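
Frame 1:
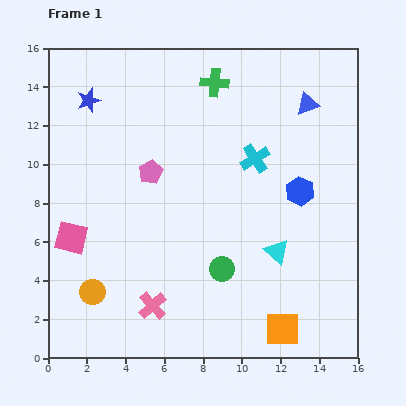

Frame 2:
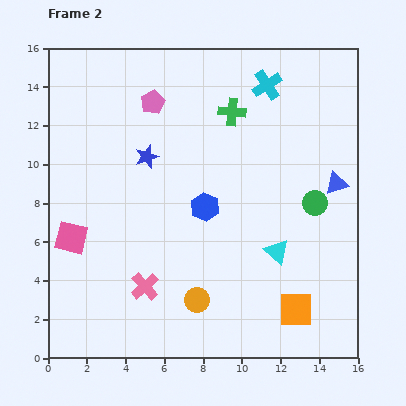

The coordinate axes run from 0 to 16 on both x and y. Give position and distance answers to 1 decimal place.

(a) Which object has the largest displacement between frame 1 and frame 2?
the green circle

(moved 5.9; next 5.4)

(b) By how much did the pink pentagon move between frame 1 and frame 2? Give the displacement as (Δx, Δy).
(0.1, 3.6)

The pink pentagon was at (5.3, 9.6) in frame 1 and (5.4, 13.2) in frame 2.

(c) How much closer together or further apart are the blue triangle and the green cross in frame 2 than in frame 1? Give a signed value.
+1.6

Distance in frame 1: 4.9. Distance in frame 2: 6.5.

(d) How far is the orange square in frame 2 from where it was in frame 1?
1.2

The orange square moved from (12.1, 1.5) to (12.8, 2.5), a distance of √(0.7² + 1.0²) ≈ 1.2.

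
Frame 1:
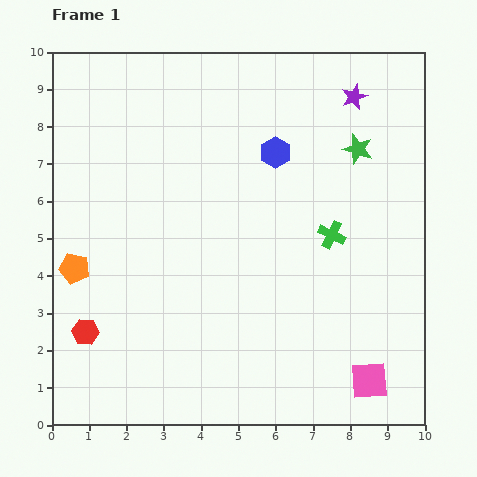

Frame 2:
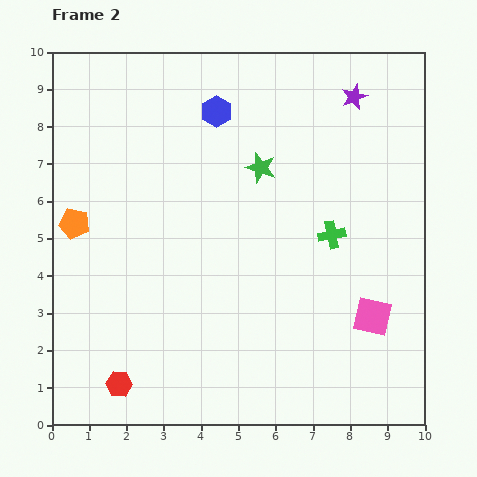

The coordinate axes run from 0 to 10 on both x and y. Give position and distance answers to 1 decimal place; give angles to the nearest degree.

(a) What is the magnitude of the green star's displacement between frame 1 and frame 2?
2.6

The green star moved from (8.2, 7.4) to (5.6, 6.9), a distance of √(2.6² + 0.5²) ≈ 2.6.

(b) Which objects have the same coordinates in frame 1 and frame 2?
the green cross, the purple star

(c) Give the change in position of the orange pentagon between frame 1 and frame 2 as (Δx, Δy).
(0.0, 1.2)

The orange pentagon was at (0.6, 4.2) in frame 1 and (0.6, 5.4) in frame 2.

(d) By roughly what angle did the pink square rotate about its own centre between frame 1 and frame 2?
17° clockwise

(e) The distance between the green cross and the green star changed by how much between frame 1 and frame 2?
+0.2

Distance in frame 1: 2.4. Distance in frame 2: 2.6.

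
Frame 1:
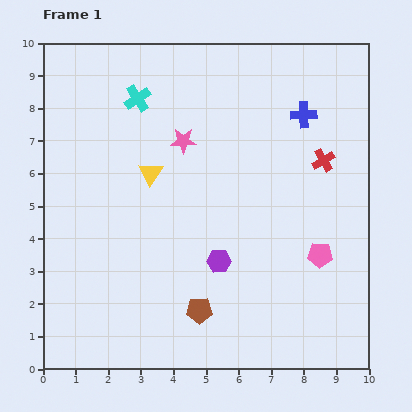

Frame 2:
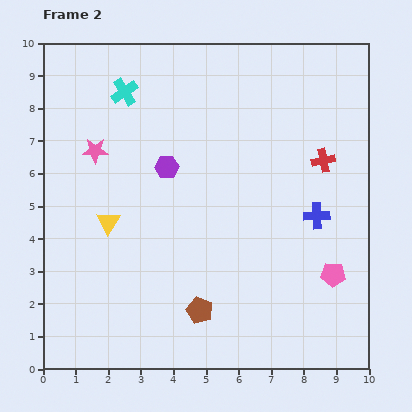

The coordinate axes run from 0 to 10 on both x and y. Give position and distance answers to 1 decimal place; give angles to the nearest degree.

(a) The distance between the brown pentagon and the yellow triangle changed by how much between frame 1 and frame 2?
-0.6

Distance in frame 1: 4.5. Distance in frame 2: 3.9.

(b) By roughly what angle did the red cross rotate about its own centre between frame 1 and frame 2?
20° clockwise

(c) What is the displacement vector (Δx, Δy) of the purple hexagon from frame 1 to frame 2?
(-1.6, 2.9)

The purple hexagon was at (5.4, 3.3) in frame 1 and (3.8, 6.2) in frame 2.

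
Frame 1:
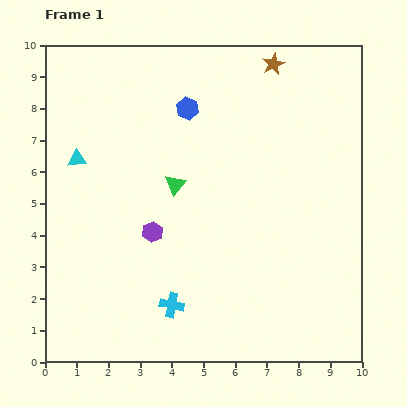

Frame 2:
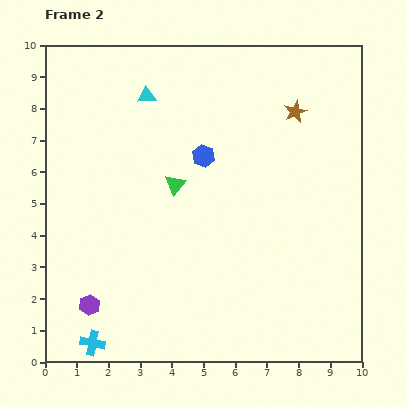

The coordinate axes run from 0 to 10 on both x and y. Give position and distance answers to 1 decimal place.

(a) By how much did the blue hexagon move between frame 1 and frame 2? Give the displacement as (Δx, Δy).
(0.5, -1.5)

The blue hexagon was at (4.5, 8.0) in frame 1 and (5.0, 6.5) in frame 2.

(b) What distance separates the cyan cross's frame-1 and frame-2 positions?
2.8

The cyan cross moved from (4.0, 1.8) to (1.5, 0.6), a distance of √(2.5² + 1.2²) ≈ 2.8.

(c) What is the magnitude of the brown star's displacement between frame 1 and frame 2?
1.7

The brown star moved from (7.2, 9.4) to (7.9, 7.9), a distance of √(0.7² + 1.5²) ≈ 1.7.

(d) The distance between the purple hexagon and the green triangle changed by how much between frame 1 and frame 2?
+3.0

Distance in frame 1: 1.7. Distance in frame 2: 4.7.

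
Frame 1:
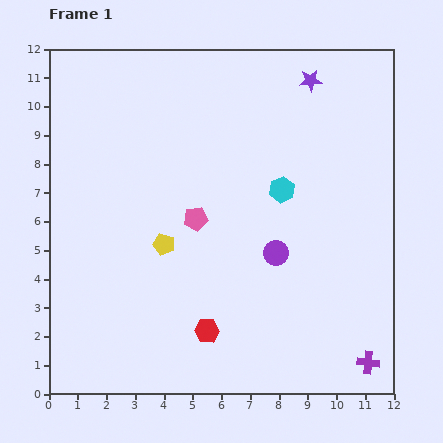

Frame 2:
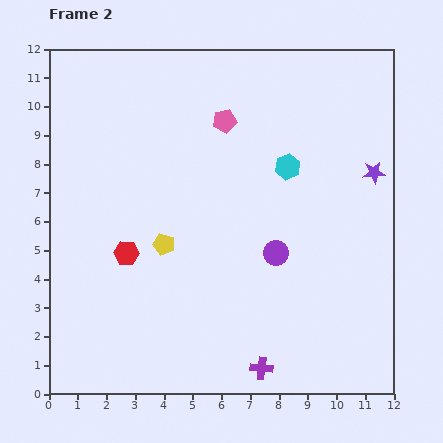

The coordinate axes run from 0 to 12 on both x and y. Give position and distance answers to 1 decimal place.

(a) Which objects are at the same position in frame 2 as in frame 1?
the yellow pentagon, the purple circle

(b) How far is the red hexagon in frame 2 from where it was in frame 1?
3.9

The red hexagon moved from (5.5, 2.2) to (2.7, 4.9), a distance of √(2.8² + 2.7²) ≈ 3.9.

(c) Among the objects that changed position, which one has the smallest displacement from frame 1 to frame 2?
the cyan hexagon

(moved 0.8)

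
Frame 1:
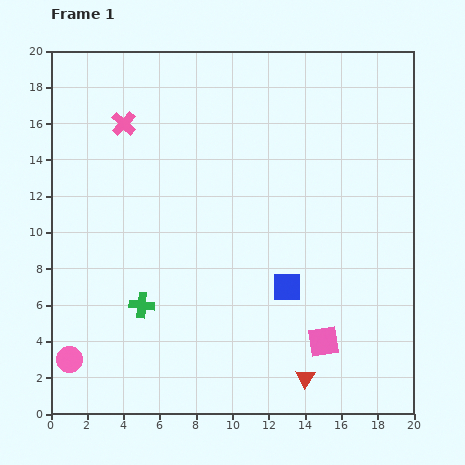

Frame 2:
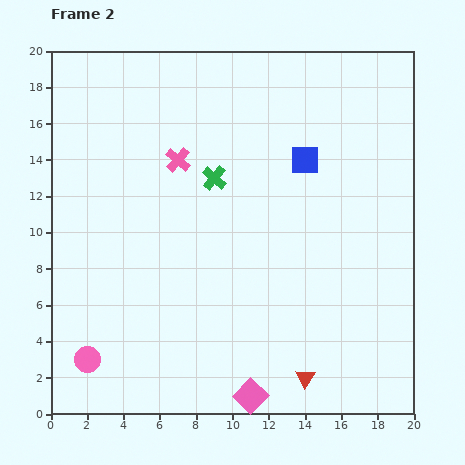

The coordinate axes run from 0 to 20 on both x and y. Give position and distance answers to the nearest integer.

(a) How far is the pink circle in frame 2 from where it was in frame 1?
1

The pink circle moved from (1, 3) to (2, 3), a distance of √(1² + 0²) ≈ 1.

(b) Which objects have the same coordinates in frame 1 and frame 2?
the red triangle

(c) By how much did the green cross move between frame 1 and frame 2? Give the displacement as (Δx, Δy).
(4, 7)

The green cross was at (5, 6) in frame 1 and (9, 13) in frame 2.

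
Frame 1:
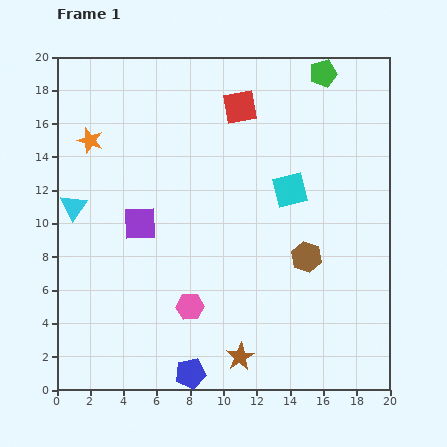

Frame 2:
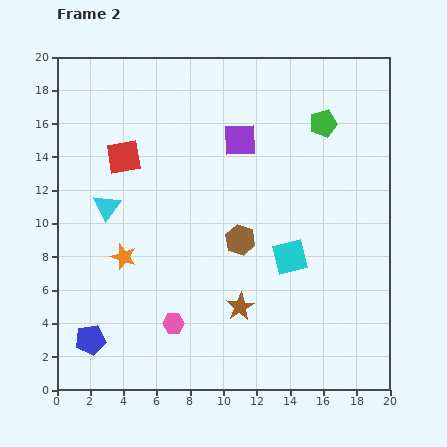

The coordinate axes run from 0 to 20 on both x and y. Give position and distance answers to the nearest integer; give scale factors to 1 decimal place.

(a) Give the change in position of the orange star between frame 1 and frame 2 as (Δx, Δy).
(2, -7)

The orange star was at (2, 15) in frame 1 and (4, 8) in frame 2.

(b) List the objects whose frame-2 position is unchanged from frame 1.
none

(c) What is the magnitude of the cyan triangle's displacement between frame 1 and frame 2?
2

The cyan triangle moved from (1, 11) to (3, 11), a distance of √(2² + 0²) ≈ 2.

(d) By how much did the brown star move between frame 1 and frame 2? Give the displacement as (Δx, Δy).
(0, 3)

The brown star was at (11, 2) in frame 1 and (11, 5) in frame 2.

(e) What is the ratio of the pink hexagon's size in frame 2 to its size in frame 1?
0.8×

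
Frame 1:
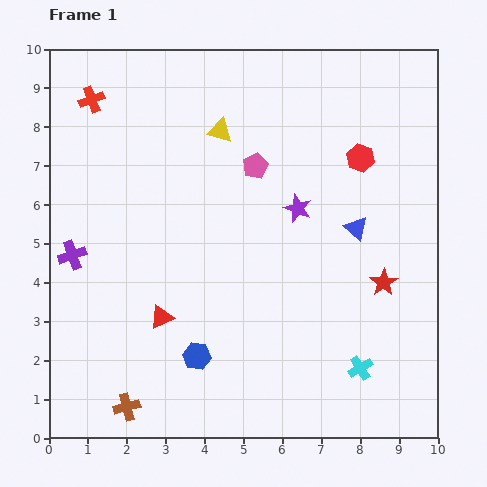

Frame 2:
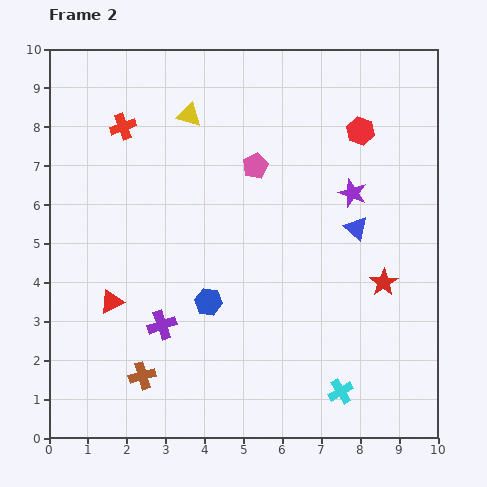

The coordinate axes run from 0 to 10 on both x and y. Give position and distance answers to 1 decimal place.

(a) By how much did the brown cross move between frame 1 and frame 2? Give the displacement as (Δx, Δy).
(0.4, 0.8)

The brown cross was at (2.0, 0.8) in frame 1 and (2.4, 1.6) in frame 2.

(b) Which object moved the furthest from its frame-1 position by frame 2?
the purple cross

(moved 2.9; next 1.5)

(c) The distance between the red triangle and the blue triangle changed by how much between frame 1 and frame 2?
+1.1

Distance in frame 1: 5.5. Distance in frame 2: 6.6.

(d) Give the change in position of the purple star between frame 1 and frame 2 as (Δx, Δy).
(1.4, 0.4)

The purple star was at (6.4, 5.9) in frame 1 and (7.8, 6.3) in frame 2.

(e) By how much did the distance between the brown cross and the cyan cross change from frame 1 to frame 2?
-1.0

Distance in frame 1: 6.1. Distance in frame 2: 5.1.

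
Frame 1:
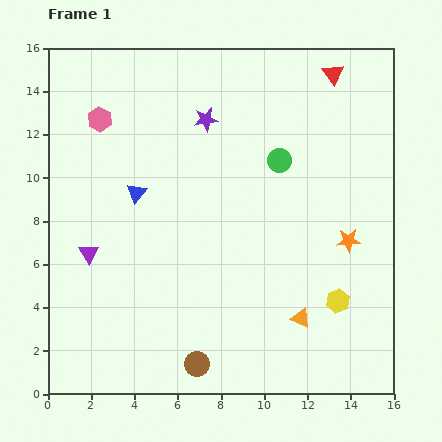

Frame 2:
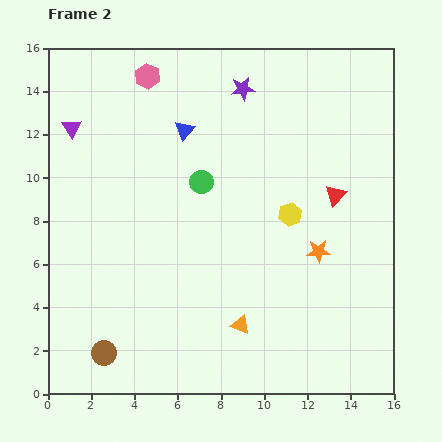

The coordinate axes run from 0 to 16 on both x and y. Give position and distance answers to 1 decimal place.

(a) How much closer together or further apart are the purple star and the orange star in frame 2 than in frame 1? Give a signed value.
-0.4

Distance in frame 1: 8.7. Distance in frame 2: 8.3.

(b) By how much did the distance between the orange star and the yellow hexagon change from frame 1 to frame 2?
-0.7

Distance in frame 1: 2.8. Distance in frame 2: 2.1.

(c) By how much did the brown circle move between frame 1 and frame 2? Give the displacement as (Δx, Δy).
(-4.3, 0.5)

The brown circle was at (6.9, 1.4) in frame 1 and (2.6, 1.9) in frame 2.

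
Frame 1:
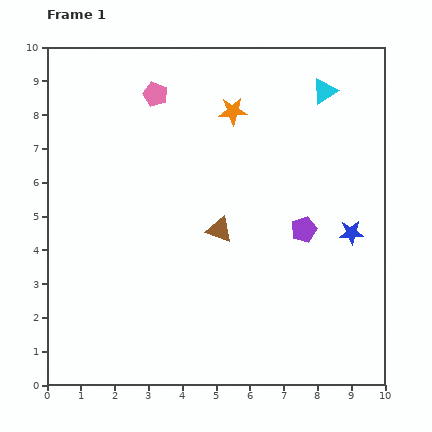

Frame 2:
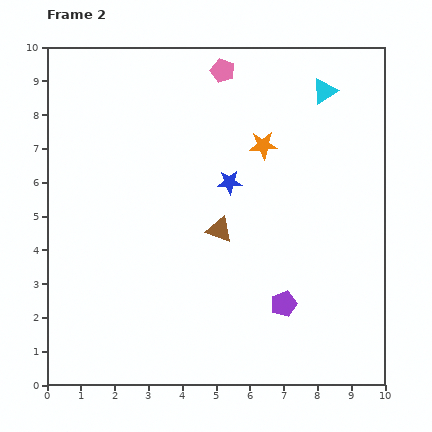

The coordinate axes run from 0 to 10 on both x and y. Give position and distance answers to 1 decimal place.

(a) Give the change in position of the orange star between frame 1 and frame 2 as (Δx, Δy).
(0.9, -1.0)

The orange star was at (5.5, 8.1) in frame 1 and (6.4, 7.1) in frame 2.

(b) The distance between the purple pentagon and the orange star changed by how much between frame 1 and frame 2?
+0.6

Distance in frame 1: 4.1. Distance in frame 2: 4.7.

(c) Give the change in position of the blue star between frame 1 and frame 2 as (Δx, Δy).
(-3.6, 1.5)

The blue star was at (9.0, 4.5) in frame 1 and (5.4, 6.0) in frame 2.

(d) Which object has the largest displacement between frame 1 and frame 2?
the blue star

(moved 3.9; next 2.3)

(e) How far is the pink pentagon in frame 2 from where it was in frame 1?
2.1

The pink pentagon moved from (3.2, 8.6) to (5.2, 9.3), a distance of √(2.0² + 0.7²) ≈ 2.1.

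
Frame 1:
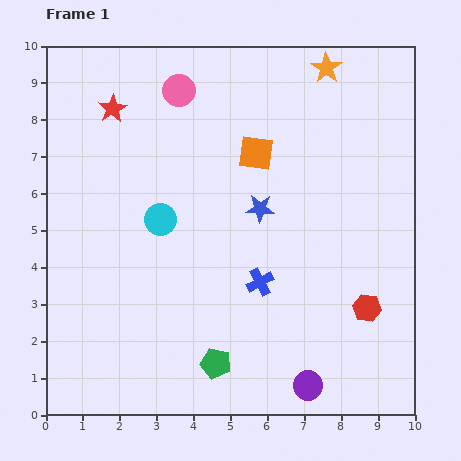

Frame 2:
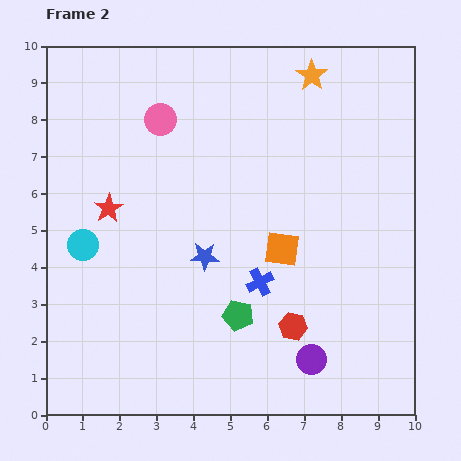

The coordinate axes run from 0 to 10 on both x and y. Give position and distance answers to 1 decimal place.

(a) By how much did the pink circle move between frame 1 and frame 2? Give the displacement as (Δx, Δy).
(-0.5, -0.8)

The pink circle was at (3.6, 8.8) in frame 1 and (3.1, 8.0) in frame 2.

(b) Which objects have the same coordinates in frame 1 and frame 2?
the blue cross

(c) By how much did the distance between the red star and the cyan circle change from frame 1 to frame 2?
-2.1

Distance in frame 1: 3.3. Distance in frame 2: 1.2.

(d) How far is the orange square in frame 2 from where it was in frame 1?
2.7

The orange square moved from (5.7, 7.1) to (6.4, 4.5), a distance of √(0.7² + 2.6²) ≈ 2.7.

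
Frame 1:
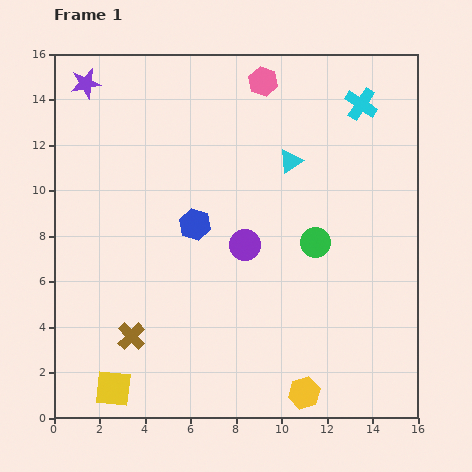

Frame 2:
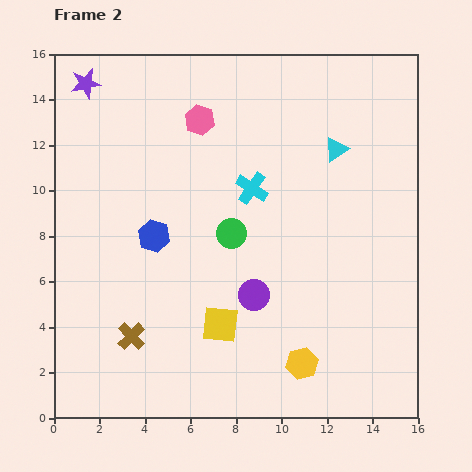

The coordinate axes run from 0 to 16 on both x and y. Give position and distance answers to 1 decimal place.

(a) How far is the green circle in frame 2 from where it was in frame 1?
3.7

The green circle moved from (11.5, 7.7) to (7.8, 8.1), a distance of √(3.7² + 0.4²) ≈ 3.7.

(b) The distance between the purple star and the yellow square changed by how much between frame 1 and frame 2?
-1.4

Distance in frame 1: 13.5. Distance in frame 2: 12.1.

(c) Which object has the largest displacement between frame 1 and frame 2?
the cyan cross

(moved 6.1; next 5.5)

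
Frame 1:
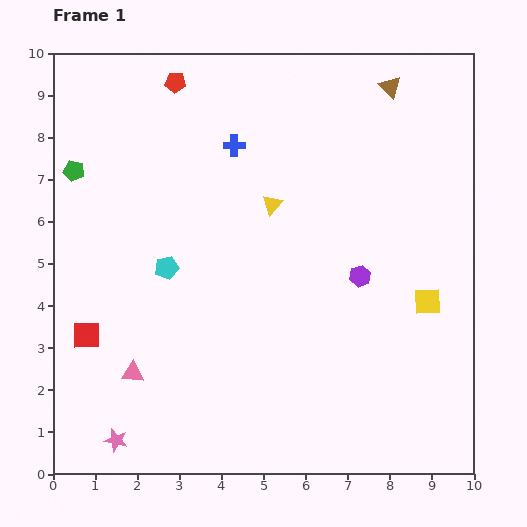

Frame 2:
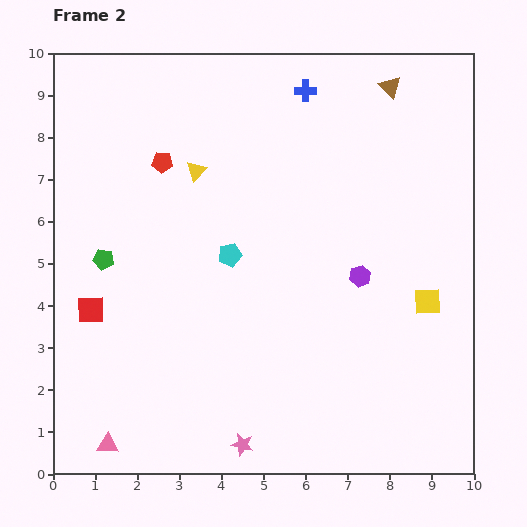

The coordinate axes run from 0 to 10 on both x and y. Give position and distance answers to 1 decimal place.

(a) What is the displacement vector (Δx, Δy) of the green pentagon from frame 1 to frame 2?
(0.7, -2.1)

The green pentagon was at (0.5, 7.2) in frame 1 and (1.2, 5.1) in frame 2.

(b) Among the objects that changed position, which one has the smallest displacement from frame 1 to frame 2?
the red square

(moved 0.6)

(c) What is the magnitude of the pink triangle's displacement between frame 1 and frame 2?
1.8

The pink triangle moved from (1.9, 2.4) to (1.3, 0.7), a distance of √(0.6² + 1.7²) ≈ 1.8.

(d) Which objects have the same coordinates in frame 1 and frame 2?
the brown triangle, the purple hexagon, the yellow square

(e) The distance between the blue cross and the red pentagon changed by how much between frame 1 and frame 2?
+1.7

Distance in frame 1: 2.1. Distance in frame 2: 3.8.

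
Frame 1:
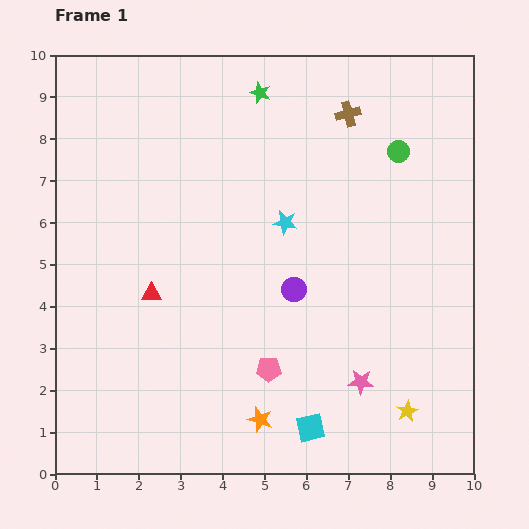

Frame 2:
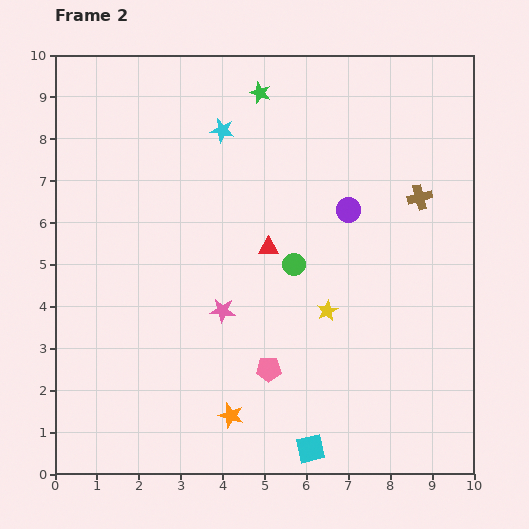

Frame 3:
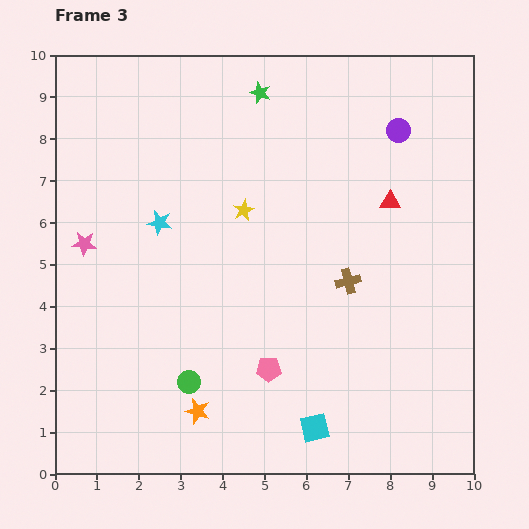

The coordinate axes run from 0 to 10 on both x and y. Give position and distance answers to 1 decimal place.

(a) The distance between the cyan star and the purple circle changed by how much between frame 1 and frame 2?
+2.0

Distance in frame 1: 1.6. Distance in frame 2: 3.6.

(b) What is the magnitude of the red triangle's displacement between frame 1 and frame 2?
3.0

The red triangle moved from (2.3, 4.3) to (5.1, 5.4), a distance of √(2.8² + 1.1²) ≈ 3.0.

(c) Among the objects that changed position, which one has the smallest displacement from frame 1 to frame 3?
the cyan square

(moved 0.1)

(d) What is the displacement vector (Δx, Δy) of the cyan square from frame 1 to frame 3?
(0.1, 0.0)

The cyan square was at (6.1, 1.1) in frame 1 and (6.2, 1.1) in frame 3.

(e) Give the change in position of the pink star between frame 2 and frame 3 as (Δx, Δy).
(-3.3, 1.6)

The pink star was at (4.0, 3.9) in frame 2 and (0.7, 5.5) in frame 3.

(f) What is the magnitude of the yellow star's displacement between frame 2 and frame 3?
3.1

The yellow star moved from (6.5, 3.9) to (4.5, 6.3), a distance of √(2.0² + 2.4²) ≈ 3.1.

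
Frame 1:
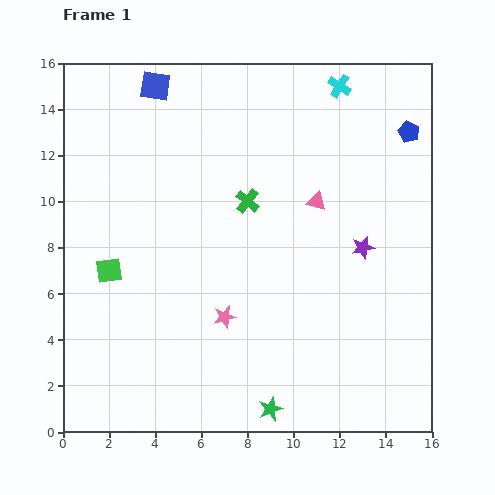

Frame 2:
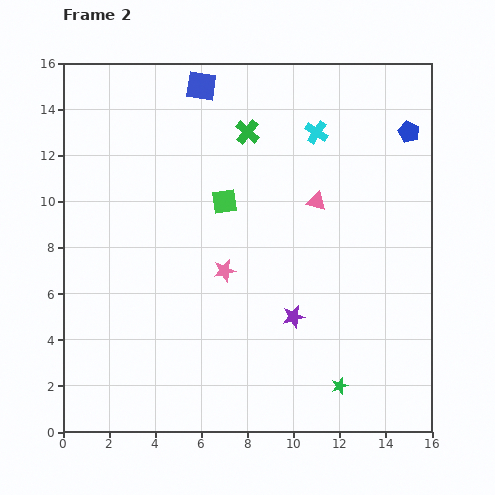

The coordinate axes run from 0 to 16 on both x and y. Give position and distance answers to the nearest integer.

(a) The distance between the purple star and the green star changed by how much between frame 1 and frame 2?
-4

Distance in frame 1: 8. Distance in frame 2: 4.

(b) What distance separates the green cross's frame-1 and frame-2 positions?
3

The green cross moved from (8, 10) to (8, 13), a distance of √(0² + 3²) ≈ 3.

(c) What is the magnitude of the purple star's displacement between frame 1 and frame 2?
4

The purple star moved from (13, 8) to (10, 5), a distance of √(3² + 3²) ≈ 4.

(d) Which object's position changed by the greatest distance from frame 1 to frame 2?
the green square

(moved 6; next 4)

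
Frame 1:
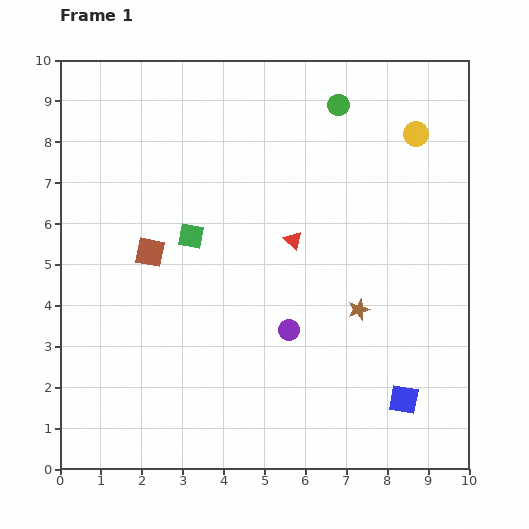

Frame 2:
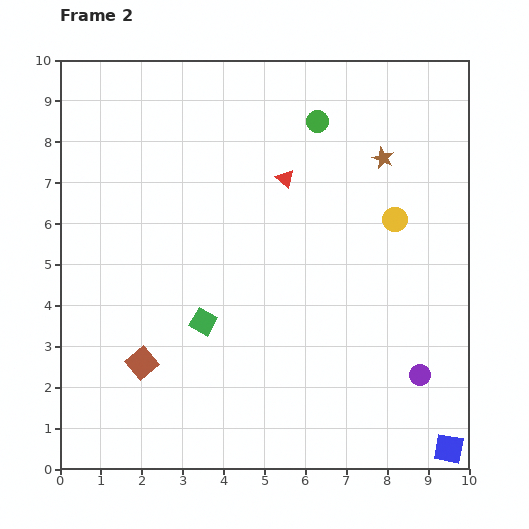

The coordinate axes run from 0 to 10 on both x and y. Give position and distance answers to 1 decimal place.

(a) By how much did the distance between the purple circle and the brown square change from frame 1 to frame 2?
+2.9

Distance in frame 1: 3.9. Distance in frame 2: 6.8.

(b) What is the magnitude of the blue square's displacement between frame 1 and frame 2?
1.6

The blue square moved from (8.4, 1.7) to (9.5, 0.5), a distance of √(1.1² + 1.2²) ≈ 1.6.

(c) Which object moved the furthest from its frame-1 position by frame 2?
the brown star

(moved 3.7; next 3.4)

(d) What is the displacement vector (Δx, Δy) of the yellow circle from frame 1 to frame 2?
(-0.5, -2.1)

The yellow circle was at (8.7, 8.2) in frame 1 and (8.2, 6.1) in frame 2.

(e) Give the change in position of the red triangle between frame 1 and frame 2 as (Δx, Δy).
(-0.2, 1.5)

The red triangle was at (5.7, 5.6) in frame 1 and (5.5, 7.1) in frame 2.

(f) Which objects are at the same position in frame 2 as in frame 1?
none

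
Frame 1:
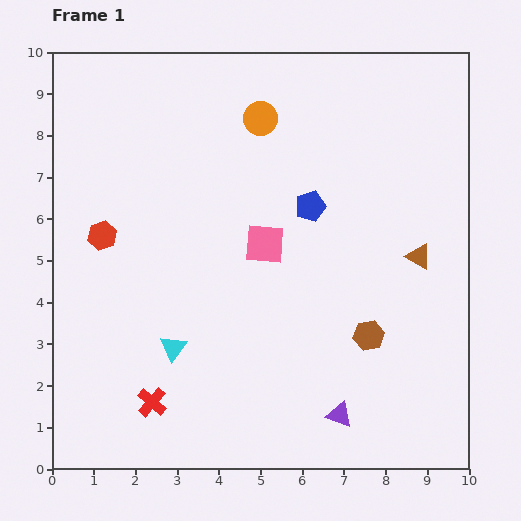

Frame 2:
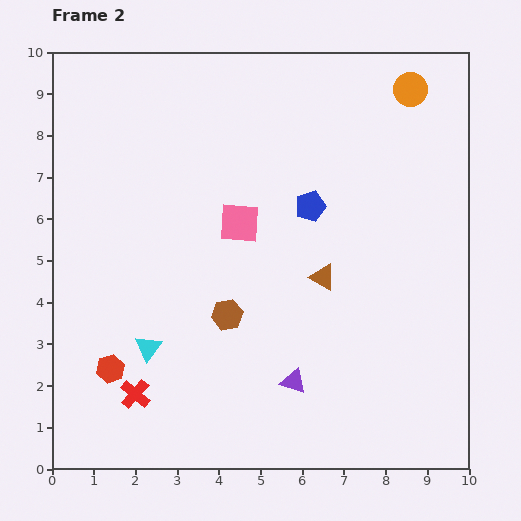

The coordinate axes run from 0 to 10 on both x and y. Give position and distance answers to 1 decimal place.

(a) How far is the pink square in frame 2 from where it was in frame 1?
0.8

The pink square moved from (5.1, 5.4) to (4.5, 5.9), a distance of √(0.6² + 0.5²) ≈ 0.8.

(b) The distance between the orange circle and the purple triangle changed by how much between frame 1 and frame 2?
+0.2

Distance in frame 1: 7.3. Distance in frame 2: 7.5.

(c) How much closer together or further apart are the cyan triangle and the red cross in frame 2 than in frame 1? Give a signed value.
-0.3

Distance in frame 1: 1.4. Distance in frame 2: 1.1.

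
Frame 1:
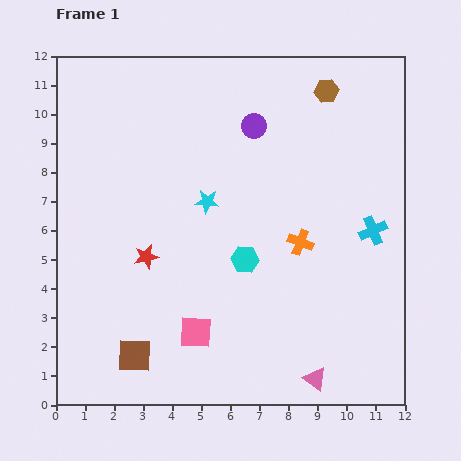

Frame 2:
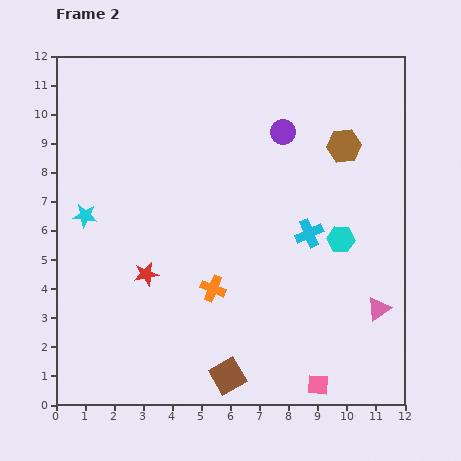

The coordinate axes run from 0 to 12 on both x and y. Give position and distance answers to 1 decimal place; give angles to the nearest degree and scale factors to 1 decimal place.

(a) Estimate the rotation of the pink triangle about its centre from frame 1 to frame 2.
49° clockwise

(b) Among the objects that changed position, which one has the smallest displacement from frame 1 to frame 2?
the red star

(moved 0.6)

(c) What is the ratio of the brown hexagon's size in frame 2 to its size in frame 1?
1.4×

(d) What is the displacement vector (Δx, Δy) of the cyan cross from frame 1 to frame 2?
(-2.2, -0.1)

The cyan cross was at (10.9, 6.0) in frame 1 and (8.7, 5.9) in frame 2.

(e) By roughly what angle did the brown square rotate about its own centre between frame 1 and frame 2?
32° counter-clockwise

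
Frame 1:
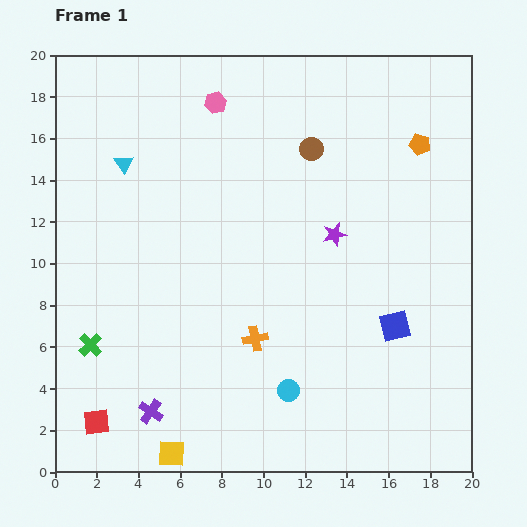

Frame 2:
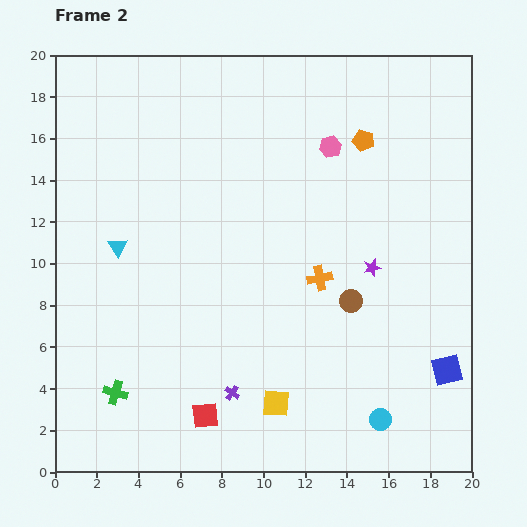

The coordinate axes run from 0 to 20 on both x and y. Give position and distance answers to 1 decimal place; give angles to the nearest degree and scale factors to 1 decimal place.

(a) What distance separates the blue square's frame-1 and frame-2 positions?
3.3

The blue square moved from (16.3, 7.0) to (18.8, 4.9), a distance of √(2.5² + 2.1²) ≈ 3.3.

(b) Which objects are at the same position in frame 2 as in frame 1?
none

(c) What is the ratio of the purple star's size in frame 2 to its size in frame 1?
0.7×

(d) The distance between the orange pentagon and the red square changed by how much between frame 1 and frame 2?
-5.2

Distance in frame 1: 20.4. Distance in frame 2: 15.2.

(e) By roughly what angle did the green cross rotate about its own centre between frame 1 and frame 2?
29° counter-clockwise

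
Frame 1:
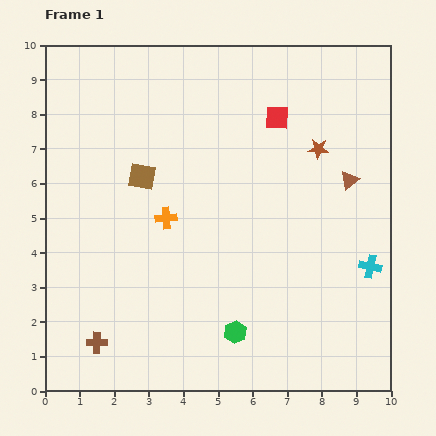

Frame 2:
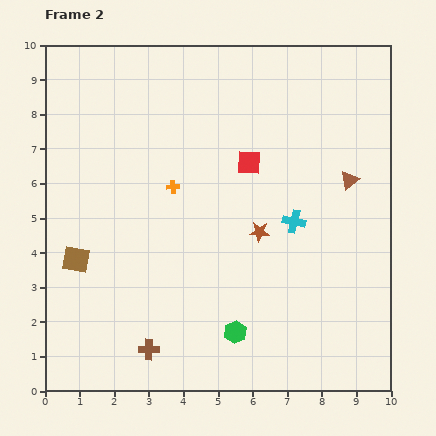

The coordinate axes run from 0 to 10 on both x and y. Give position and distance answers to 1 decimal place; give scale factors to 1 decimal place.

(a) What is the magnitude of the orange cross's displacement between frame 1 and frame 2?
0.9

The orange cross moved from (3.5, 5.0) to (3.7, 5.9), a distance of √(0.2² + 0.9²) ≈ 0.9.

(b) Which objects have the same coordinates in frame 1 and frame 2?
the green hexagon, the brown triangle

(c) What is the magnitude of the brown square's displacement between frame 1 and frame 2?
3.1

The brown square moved from (2.8, 6.2) to (0.9, 3.8), a distance of √(1.9² + 2.4²) ≈ 3.1.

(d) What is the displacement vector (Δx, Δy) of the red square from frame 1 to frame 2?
(-0.8, -1.3)

The red square was at (6.7, 7.9) in frame 1 and (5.9, 6.6) in frame 2.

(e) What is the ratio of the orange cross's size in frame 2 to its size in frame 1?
0.6×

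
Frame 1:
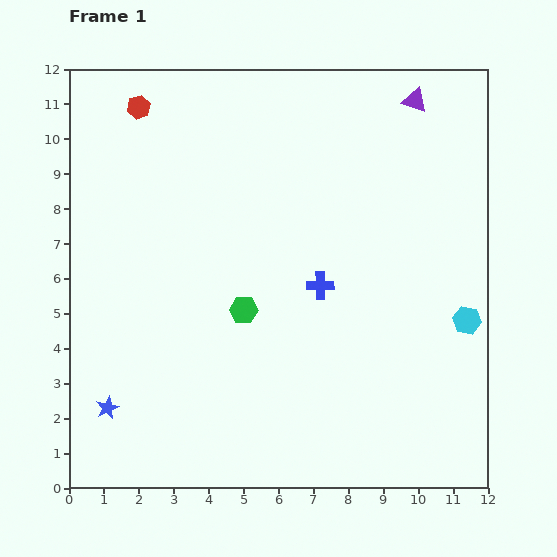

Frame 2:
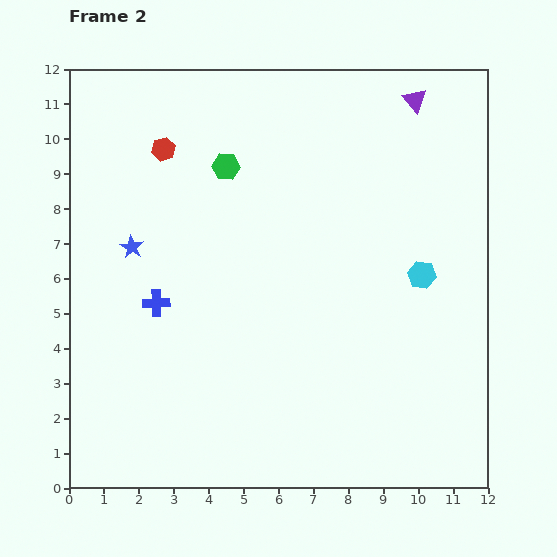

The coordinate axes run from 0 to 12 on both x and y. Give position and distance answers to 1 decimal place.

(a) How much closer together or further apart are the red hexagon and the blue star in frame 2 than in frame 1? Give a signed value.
-5.7

Distance in frame 1: 8.6. Distance in frame 2: 2.9.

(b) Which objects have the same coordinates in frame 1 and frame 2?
the purple triangle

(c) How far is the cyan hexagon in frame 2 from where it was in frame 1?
1.8

The cyan hexagon moved from (11.4, 4.8) to (10.1, 6.1), a distance of √(1.3² + 1.3²) ≈ 1.8.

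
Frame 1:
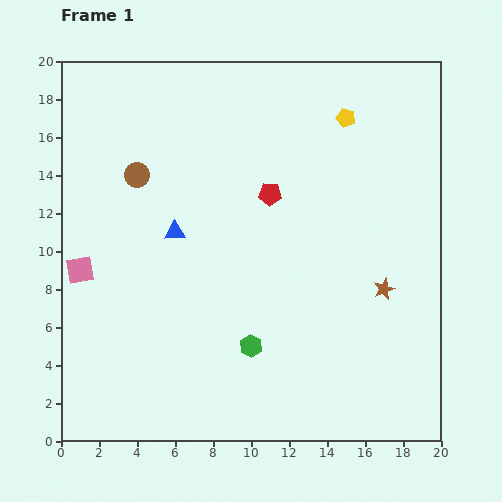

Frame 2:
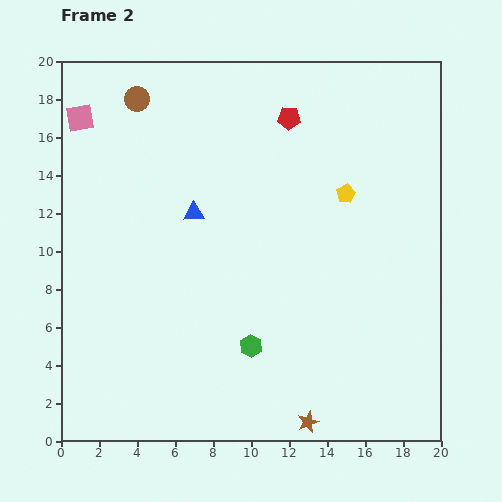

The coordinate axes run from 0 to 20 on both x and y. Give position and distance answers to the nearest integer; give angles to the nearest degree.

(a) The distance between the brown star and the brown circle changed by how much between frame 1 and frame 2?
+5

Distance in frame 1: 14. Distance in frame 2: 19.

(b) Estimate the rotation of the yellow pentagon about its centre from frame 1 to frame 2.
30° clockwise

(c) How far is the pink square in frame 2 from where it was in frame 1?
8

The pink square moved from (1, 9) to (1, 17), a distance of √(0² + 8²) ≈ 8.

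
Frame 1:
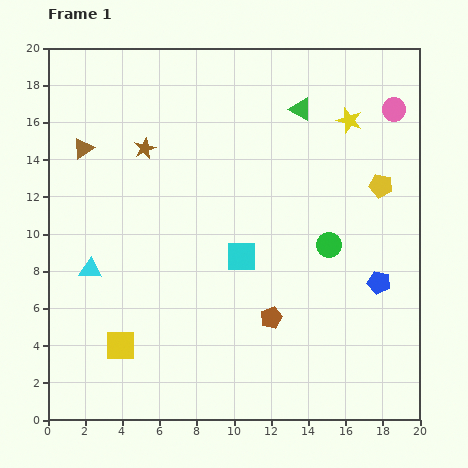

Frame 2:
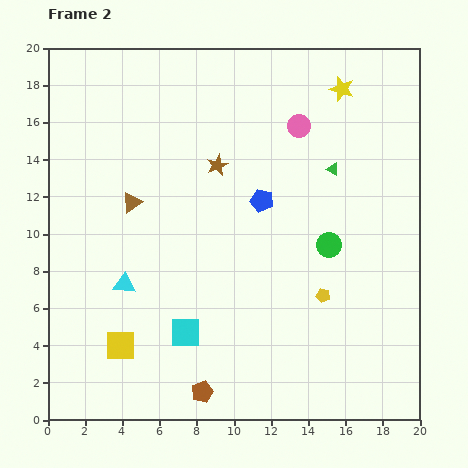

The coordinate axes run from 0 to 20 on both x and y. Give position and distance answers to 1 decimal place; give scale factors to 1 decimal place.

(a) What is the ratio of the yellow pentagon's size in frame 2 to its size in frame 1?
0.6×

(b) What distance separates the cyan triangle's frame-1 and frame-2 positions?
2.0

The cyan triangle moved from (2.3, 8.1) to (4.1, 7.3), a distance of √(1.8² + 0.8²) ≈ 2.0.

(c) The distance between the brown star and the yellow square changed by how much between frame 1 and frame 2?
+0.3

Distance in frame 1: 10.7. Distance in frame 2: 11.0.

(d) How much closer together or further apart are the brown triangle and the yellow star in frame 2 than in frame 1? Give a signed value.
-1.6

Distance in frame 1: 14.4. Distance in frame 2: 12.8.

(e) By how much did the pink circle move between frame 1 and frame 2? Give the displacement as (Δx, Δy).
(-5.1, -0.9)

The pink circle was at (18.6, 16.7) in frame 1 and (13.5, 15.8) in frame 2.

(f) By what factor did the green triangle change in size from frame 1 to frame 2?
0.6×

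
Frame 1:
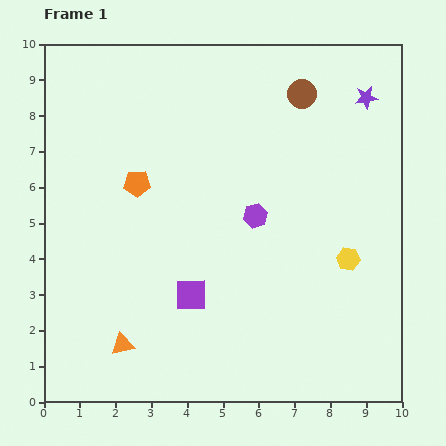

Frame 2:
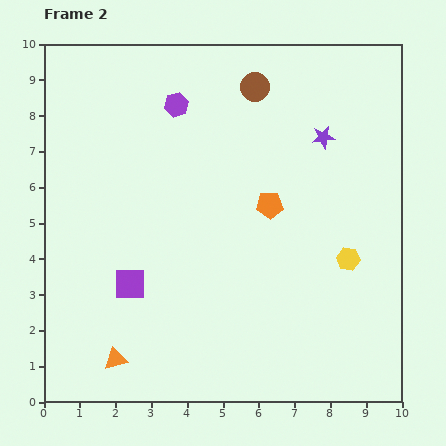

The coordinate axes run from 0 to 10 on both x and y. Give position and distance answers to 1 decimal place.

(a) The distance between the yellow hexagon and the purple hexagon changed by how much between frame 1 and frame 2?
+3.5

Distance in frame 1: 2.9. Distance in frame 2: 6.4.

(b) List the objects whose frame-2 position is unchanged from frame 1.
the yellow hexagon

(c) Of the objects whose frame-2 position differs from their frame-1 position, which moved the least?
the orange triangle

(moved 0.4)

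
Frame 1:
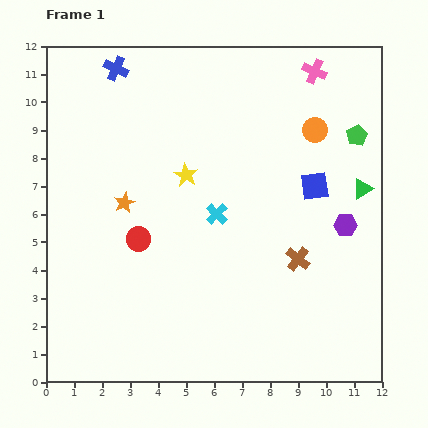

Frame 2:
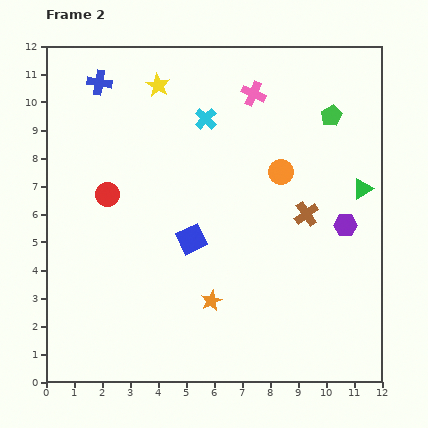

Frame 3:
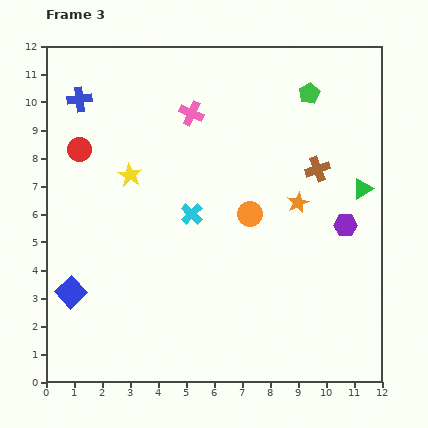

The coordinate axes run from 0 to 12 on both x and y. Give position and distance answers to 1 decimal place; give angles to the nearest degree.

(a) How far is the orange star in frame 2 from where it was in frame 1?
4.7

The orange star moved from (2.8, 6.4) to (5.9, 2.9), a distance of √(3.1² + 3.5²) ≈ 4.7.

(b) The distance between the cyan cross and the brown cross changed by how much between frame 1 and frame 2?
+1.7

Distance in frame 1: 3.3. Distance in frame 2: 5.0.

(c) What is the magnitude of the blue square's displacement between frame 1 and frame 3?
9.5

The blue square moved from (9.6, 7.0) to (0.9, 3.2), a distance of √(8.7² + 3.8²) ≈ 9.5.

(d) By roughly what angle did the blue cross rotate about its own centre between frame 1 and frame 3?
32° counter-clockwise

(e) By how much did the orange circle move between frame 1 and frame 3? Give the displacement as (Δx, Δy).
(-2.3, -3.0)

The orange circle was at (9.6, 9.0) in frame 1 and (7.3, 6.0) in frame 3.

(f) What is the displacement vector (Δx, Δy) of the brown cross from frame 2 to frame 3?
(0.4, 1.6)

The brown cross was at (9.3, 6.0) in frame 2 and (9.7, 7.6) in frame 3.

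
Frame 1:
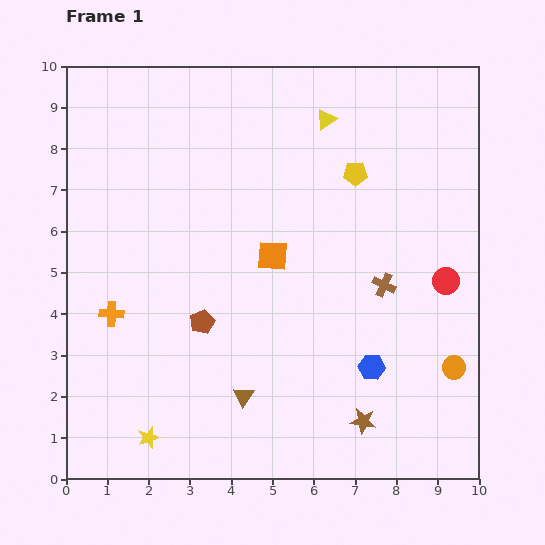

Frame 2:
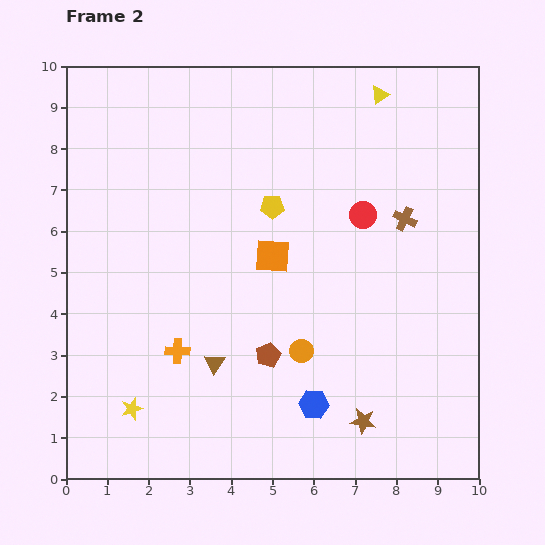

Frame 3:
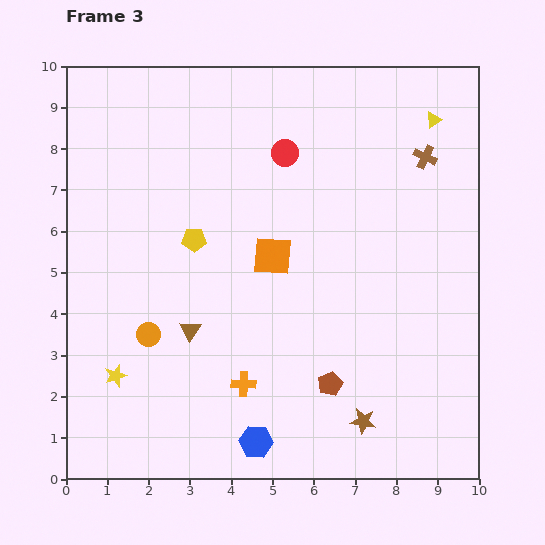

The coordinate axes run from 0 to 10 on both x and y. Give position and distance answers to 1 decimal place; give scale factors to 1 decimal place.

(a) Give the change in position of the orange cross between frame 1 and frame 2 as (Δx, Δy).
(1.6, -0.9)

The orange cross was at (1.1, 4.0) in frame 1 and (2.7, 3.1) in frame 2.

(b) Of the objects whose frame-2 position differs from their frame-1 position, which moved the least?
the yellow star

(moved 0.8)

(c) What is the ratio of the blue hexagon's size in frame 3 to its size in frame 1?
1.3×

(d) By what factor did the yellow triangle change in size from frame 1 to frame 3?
0.8×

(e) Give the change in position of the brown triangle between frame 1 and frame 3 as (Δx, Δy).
(-1.3, 1.6)

The brown triangle was at (4.3, 2.0) in frame 1 and (3.0, 3.6) in frame 3.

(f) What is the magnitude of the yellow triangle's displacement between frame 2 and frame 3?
1.4

The yellow triangle moved from (7.6, 9.3) to (8.9, 8.7), a distance of √(1.3² + 0.6²) ≈ 1.4.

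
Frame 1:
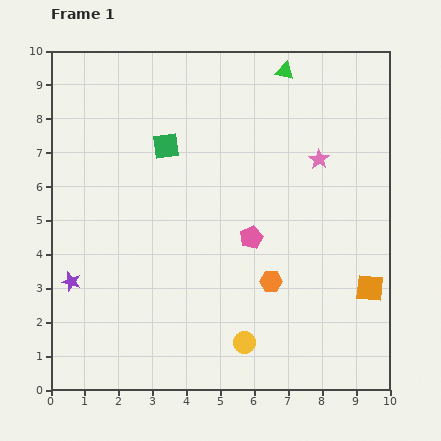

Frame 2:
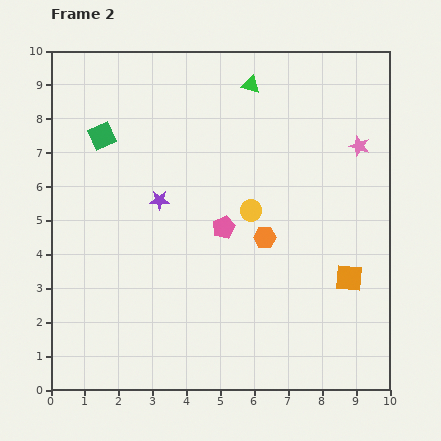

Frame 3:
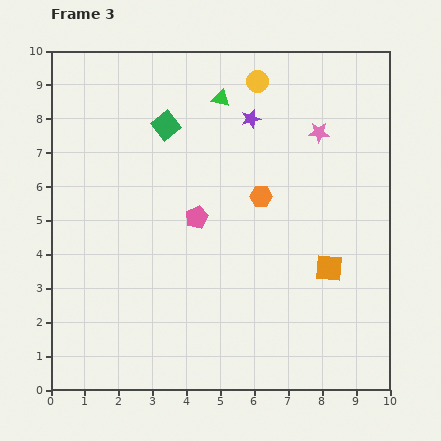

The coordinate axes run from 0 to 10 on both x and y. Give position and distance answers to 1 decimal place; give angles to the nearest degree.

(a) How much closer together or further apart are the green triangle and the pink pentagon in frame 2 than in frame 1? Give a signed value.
-0.7

Distance in frame 1: 5.0. Distance in frame 2: 4.3.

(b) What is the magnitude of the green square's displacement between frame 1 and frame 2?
1.9

The green square moved from (3.4, 7.2) to (1.5, 7.5), a distance of √(1.9² + 0.3²) ≈ 1.9.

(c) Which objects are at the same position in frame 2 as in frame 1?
none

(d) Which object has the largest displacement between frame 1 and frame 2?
the yellow circle

(moved 3.9; next 3.5)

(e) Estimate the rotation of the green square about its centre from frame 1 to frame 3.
30° counter-clockwise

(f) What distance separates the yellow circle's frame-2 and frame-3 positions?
3.8

The yellow circle moved from (5.9, 5.3) to (6.1, 9.1), a distance of √(0.2² + 3.8²) ≈ 3.8.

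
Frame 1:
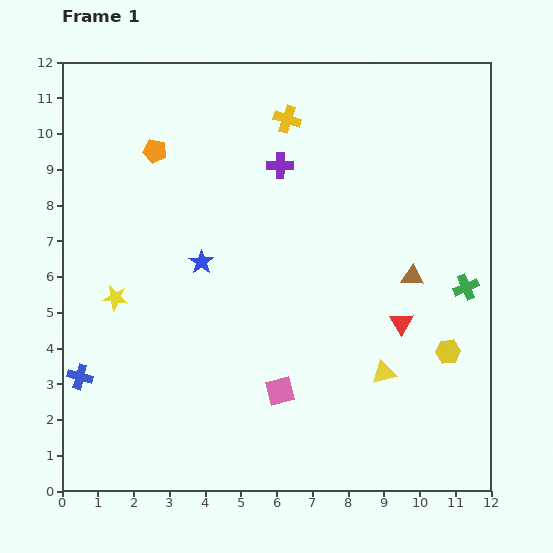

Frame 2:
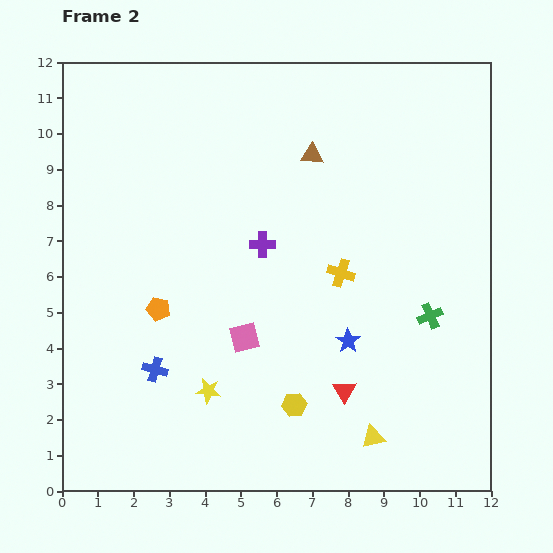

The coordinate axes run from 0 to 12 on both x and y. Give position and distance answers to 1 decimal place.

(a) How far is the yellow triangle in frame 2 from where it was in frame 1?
1.8

The yellow triangle moved from (9.0, 3.3) to (8.7, 1.5), a distance of √(0.3² + 1.8²) ≈ 1.8.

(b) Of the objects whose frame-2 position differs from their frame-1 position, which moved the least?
the green cross

(moved 1.3)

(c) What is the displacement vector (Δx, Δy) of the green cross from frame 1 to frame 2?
(-1.0, -0.8)

The green cross was at (11.3, 5.7) in frame 1 and (10.3, 4.9) in frame 2.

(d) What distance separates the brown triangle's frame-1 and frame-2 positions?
4.4

The brown triangle moved from (9.8, 6.0) to (7.0, 9.4), a distance of √(2.8² + 3.4²) ≈ 4.4.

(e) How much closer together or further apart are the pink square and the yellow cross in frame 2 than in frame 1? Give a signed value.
-4.4

Distance in frame 1: 7.6. Distance in frame 2: 3.2.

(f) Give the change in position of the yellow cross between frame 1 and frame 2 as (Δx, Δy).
(1.5, -4.3)

The yellow cross was at (6.3, 10.4) in frame 1 and (7.8, 6.1) in frame 2.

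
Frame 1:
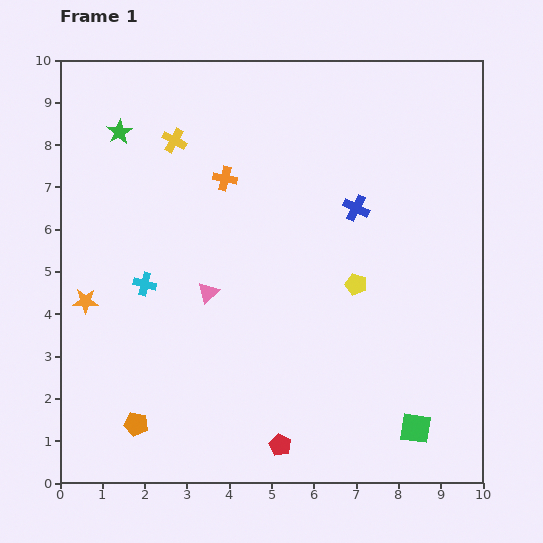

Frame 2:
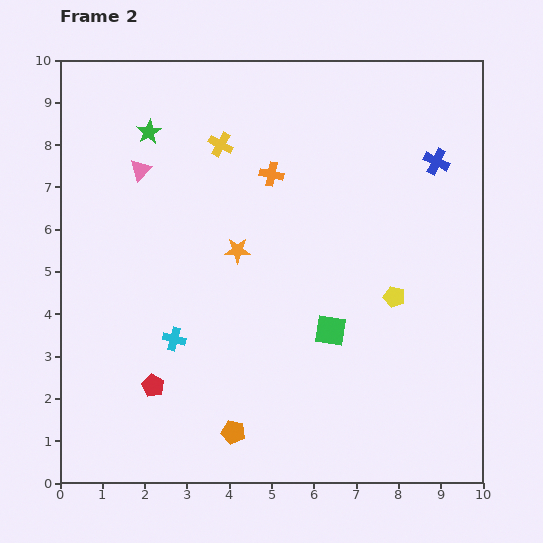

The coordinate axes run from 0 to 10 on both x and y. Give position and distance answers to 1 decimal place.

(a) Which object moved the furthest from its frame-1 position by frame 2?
the orange star

(moved 3.8; next 3.3)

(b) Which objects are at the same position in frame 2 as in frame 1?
none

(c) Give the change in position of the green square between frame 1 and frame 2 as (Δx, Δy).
(-2.0, 2.3)

The green square was at (8.4, 1.3) in frame 1 and (6.4, 3.6) in frame 2.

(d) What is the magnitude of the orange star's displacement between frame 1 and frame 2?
3.8

The orange star moved from (0.6, 4.3) to (4.2, 5.5), a distance of √(3.6² + 1.2²) ≈ 3.8.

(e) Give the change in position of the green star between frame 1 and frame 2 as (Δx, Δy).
(0.7, 0.0)

The green star was at (1.4, 8.3) in frame 1 and (2.1, 8.3) in frame 2.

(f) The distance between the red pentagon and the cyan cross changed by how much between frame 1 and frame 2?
-3.8

Distance in frame 1: 5.0. Distance in frame 2: 1.2.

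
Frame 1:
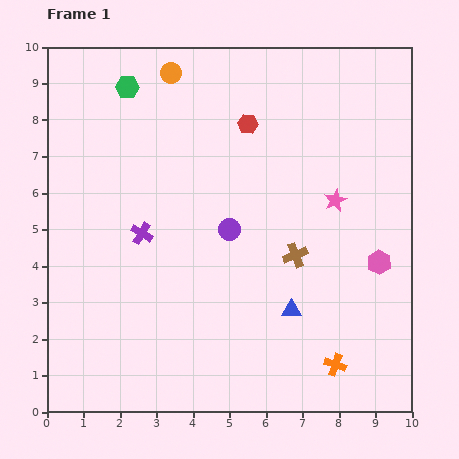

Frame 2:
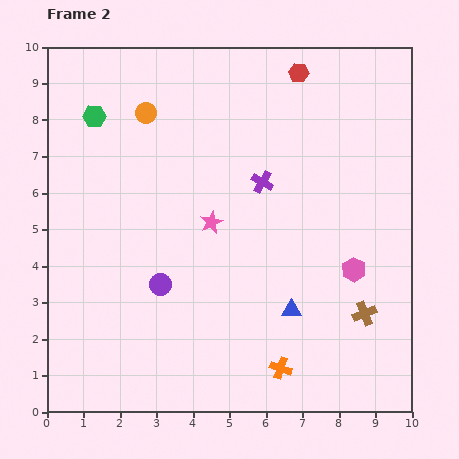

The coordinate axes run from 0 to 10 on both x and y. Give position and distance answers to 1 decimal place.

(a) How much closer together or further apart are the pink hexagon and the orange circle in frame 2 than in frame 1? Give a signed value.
-0.6

Distance in frame 1: 7.7. Distance in frame 2: 7.1.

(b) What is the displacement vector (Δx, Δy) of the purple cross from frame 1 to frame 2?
(3.3, 1.4)

The purple cross was at (2.6, 4.9) in frame 1 and (5.9, 6.3) in frame 2.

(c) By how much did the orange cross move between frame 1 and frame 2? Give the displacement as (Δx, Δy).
(-1.5, -0.1)

The orange cross was at (7.9, 1.3) in frame 1 and (6.4, 1.2) in frame 2.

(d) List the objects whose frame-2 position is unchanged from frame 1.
the blue triangle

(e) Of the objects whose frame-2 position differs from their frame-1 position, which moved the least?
the pink hexagon

(moved 0.7)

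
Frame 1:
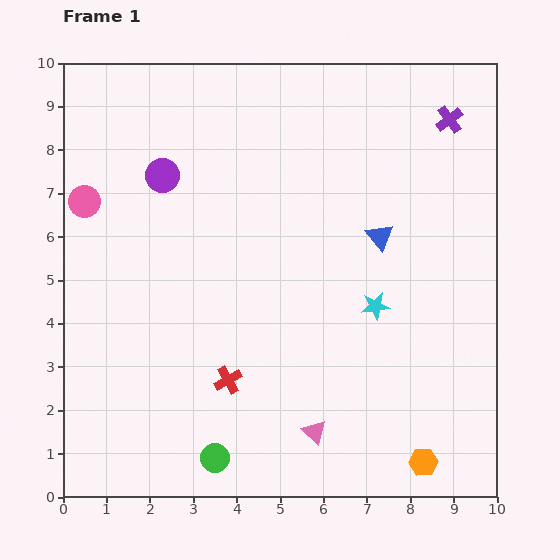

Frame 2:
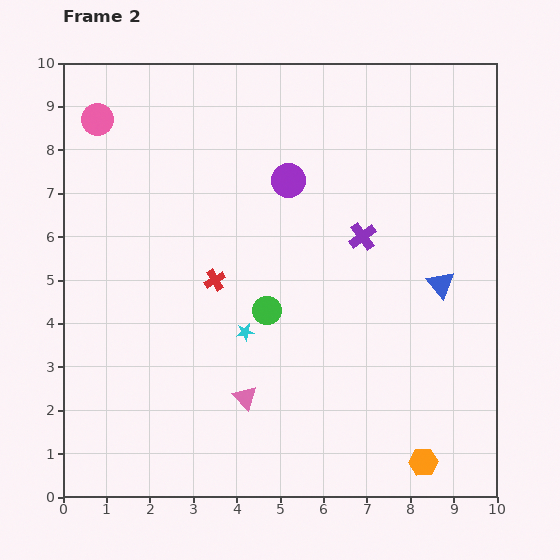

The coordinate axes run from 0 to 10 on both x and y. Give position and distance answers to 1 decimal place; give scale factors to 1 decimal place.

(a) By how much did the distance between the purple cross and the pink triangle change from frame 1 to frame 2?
-3.2

Distance in frame 1: 7.8. Distance in frame 2: 4.6.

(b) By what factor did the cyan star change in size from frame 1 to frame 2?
0.6×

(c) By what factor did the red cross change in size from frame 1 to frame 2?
0.8×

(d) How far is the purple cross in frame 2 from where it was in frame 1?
3.4

The purple cross moved from (8.9, 8.7) to (6.9, 6.0), a distance of √(2.0² + 2.7²) ≈ 3.4.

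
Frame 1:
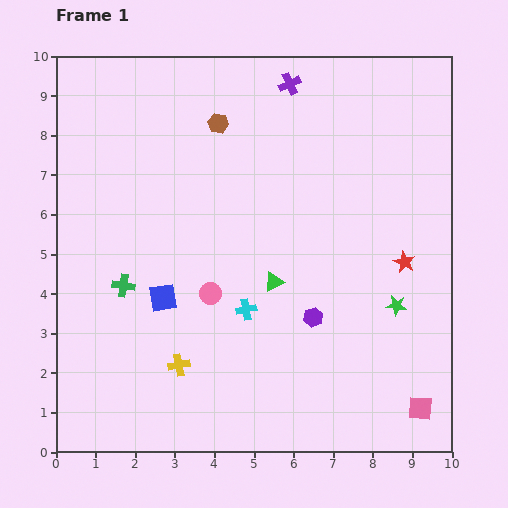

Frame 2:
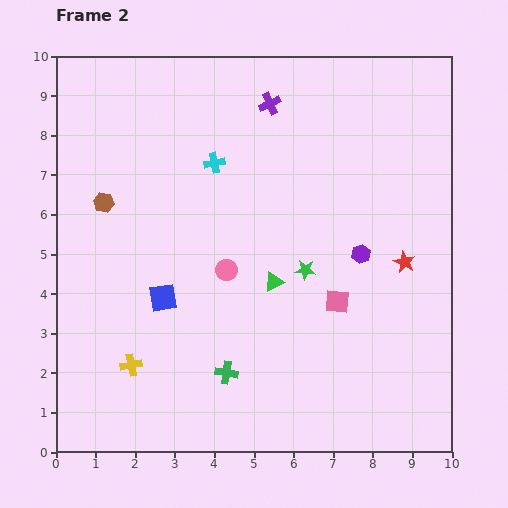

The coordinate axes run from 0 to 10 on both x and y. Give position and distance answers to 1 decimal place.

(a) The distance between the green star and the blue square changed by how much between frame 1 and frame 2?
-2.2

Distance in frame 1: 5.9. Distance in frame 2: 3.7.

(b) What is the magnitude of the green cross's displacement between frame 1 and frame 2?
3.4

The green cross moved from (1.7, 4.2) to (4.3, 2.0), a distance of √(2.6² + 2.2²) ≈ 3.4.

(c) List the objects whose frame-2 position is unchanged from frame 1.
the red star, the green triangle, the blue square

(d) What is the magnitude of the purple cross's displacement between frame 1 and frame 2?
0.7

The purple cross moved from (5.9, 9.3) to (5.4, 8.8), a distance of √(0.5² + 0.5²) ≈ 0.7.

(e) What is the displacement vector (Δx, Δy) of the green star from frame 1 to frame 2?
(-2.3, 0.9)

The green star was at (8.6, 3.7) in frame 1 and (6.3, 4.6) in frame 2.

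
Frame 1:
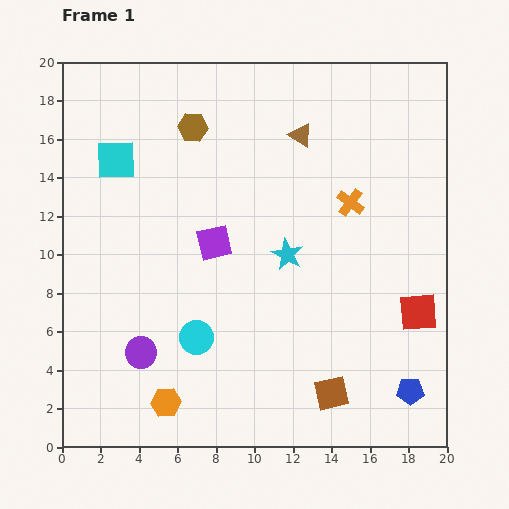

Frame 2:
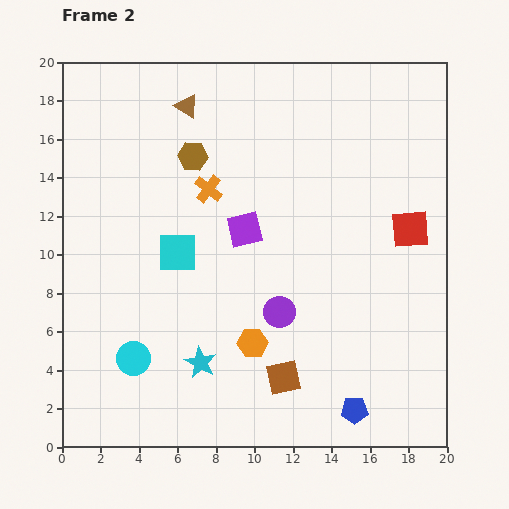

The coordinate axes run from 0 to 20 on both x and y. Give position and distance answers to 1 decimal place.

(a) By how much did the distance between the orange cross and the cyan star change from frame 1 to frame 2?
+4.7

Distance in frame 1: 4.3. Distance in frame 2: 9.0.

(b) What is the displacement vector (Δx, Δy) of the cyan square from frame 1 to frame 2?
(3.2, -4.8)

The cyan square was at (2.8, 14.9) in frame 1 and (6.0, 10.1) in frame 2.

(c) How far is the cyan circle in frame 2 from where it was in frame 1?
3.5

The cyan circle moved from (7.0, 5.7) to (3.7, 4.6), a distance of √(3.3² + 1.1²) ≈ 3.5.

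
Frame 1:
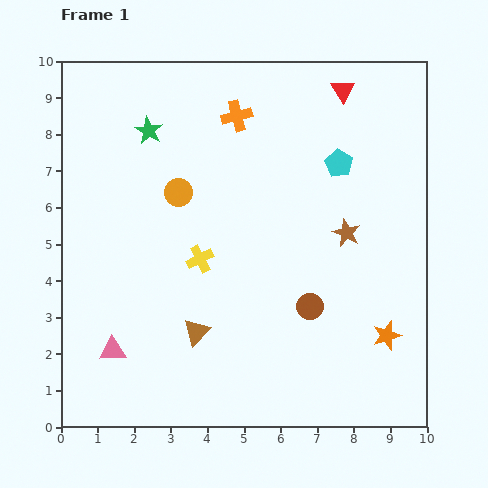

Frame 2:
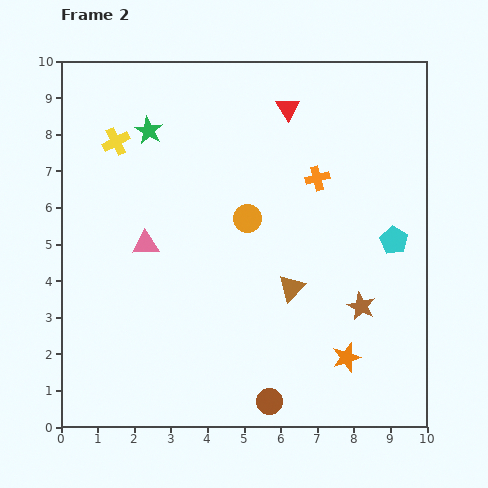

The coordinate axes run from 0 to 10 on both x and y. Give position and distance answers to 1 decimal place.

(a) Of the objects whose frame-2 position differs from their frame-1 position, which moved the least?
the orange star

(moved 1.3)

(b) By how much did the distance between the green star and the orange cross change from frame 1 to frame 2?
+2.4

Distance in frame 1: 2.4. Distance in frame 2: 4.8.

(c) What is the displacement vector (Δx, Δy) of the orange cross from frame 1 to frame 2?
(2.2, -1.7)

The orange cross was at (4.8, 8.5) in frame 1 and (7.0, 6.8) in frame 2.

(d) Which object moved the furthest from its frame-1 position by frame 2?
the yellow cross

(moved 3.9; next 3.0)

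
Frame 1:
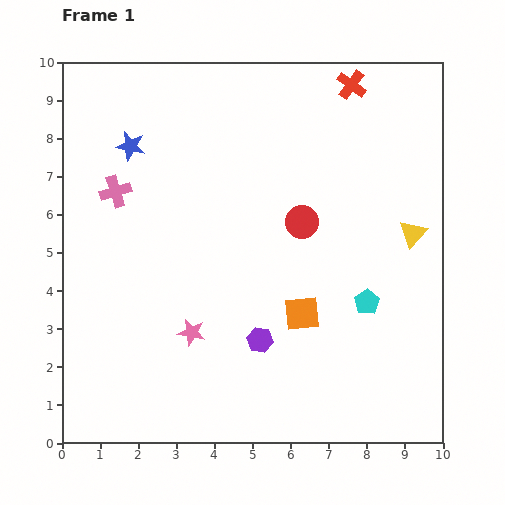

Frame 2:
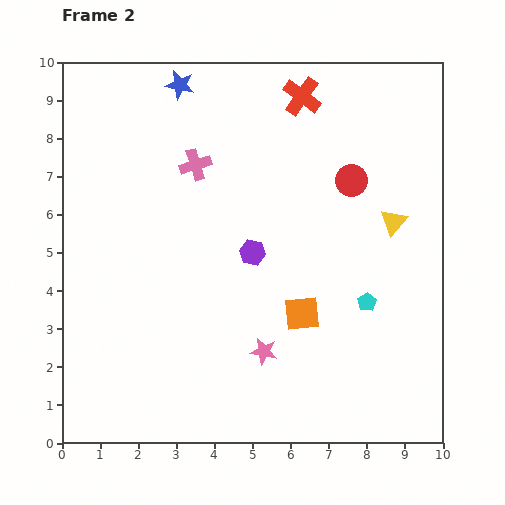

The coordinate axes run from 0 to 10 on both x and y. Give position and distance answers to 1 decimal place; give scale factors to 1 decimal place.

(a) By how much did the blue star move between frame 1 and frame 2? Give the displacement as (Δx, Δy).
(1.3, 1.6)

The blue star was at (1.8, 7.8) in frame 1 and (3.1, 9.4) in frame 2.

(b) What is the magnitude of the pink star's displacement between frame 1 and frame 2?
2.0

The pink star moved from (3.4, 2.9) to (5.3, 2.4), a distance of √(1.9² + 0.5²) ≈ 2.0.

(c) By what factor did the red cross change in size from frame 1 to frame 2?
1.3×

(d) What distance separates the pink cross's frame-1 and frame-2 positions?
2.2

The pink cross moved from (1.4, 6.6) to (3.5, 7.3), a distance of √(2.1² + 0.7²) ≈ 2.2.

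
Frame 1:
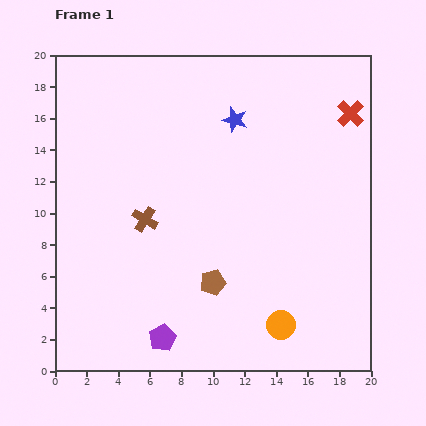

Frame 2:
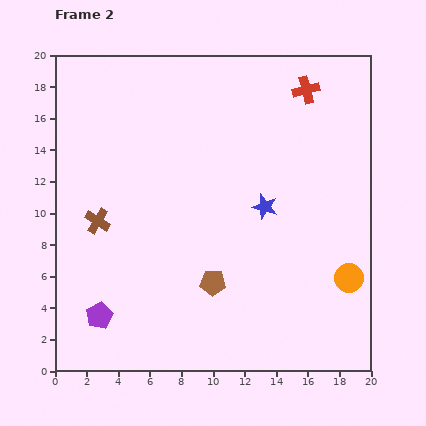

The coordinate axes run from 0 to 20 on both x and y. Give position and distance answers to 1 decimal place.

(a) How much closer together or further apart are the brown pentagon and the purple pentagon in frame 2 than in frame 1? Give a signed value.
+2.8

Distance in frame 1: 4.7. Distance in frame 2: 7.5.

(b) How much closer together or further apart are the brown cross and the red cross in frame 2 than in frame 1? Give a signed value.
+1.0

Distance in frame 1: 14.6. Distance in frame 2: 15.6.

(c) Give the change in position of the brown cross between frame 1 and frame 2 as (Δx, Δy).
(-3.0, -0.1)

The brown cross was at (5.7, 9.6) in frame 1 and (2.7, 9.5) in frame 2.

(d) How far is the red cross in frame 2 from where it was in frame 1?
3.2

The red cross moved from (18.7, 16.3) to (15.9, 17.8), a distance of √(2.8² + 1.5²) ≈ 3.2.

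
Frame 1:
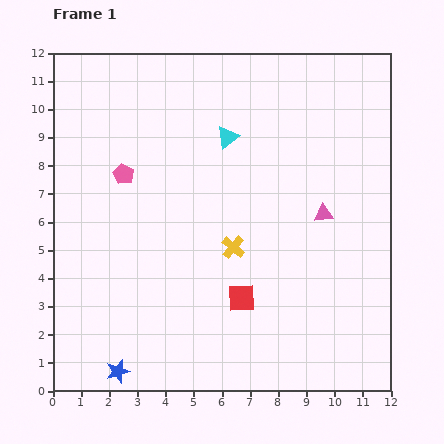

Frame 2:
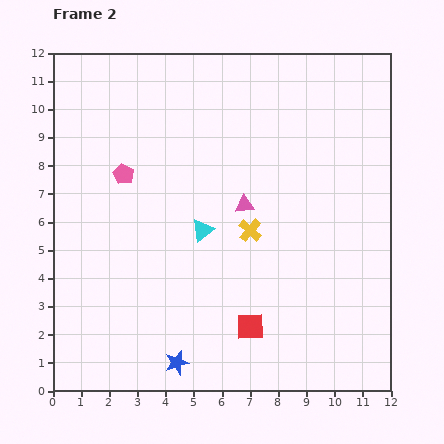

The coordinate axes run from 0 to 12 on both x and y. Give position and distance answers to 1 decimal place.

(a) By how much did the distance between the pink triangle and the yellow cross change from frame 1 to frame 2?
-2.5

Distance in frame 1: 3.4. Distance in frame 2: 0.9.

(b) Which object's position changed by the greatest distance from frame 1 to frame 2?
the cyan triangle

(moved 3.4; next 2.8)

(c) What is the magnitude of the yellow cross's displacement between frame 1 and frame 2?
0.8

The yellow cross moved from (6.4, 5.1) to (7.0, 5.7), a distance of √(0.6² + 0.6²) ≈ 0.8.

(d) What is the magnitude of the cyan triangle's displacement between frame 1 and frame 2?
3.4

The cyan triangle moved from (6.2, 9.0) to (5.3, 5.7), a distance of √(0.9² + 3.3²) ≈ 3.4.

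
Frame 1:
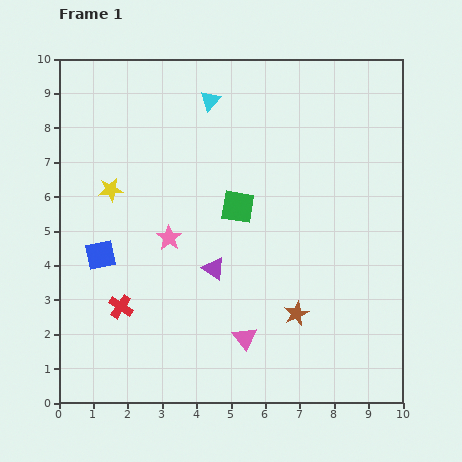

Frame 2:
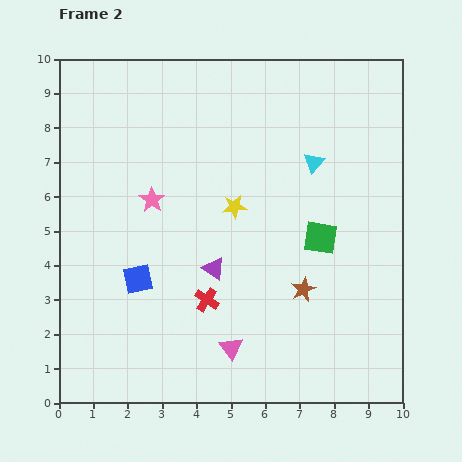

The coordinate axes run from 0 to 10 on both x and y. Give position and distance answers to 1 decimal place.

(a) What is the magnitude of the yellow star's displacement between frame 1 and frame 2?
3.6

The yellow star moved from (1.5, 6.2) to (5.1, 5.7), a distance of √(3.6² + 0.5²) ≈ 3.6.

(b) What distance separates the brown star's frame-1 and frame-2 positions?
0.7

The brown star moved from (6.9, 2.6) to (7.1, 3.3), a distance of √(0.2² + 0.7²) ≈ 0.7.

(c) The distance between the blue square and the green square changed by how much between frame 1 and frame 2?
+1.2

Distance in frame 1: 4.2. Distance in frame 2: 5.4.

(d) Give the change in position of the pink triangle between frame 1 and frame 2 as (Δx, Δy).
(-0.4, -0.3)

The pink triangle was at (5.4, 1.9) in frame 1 and (5.0, 1.6) in frame 2.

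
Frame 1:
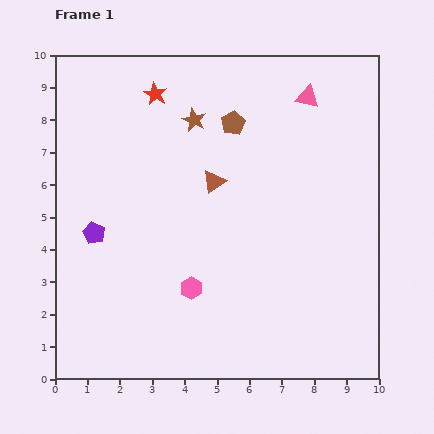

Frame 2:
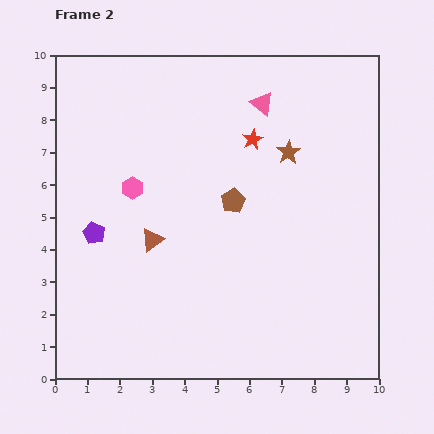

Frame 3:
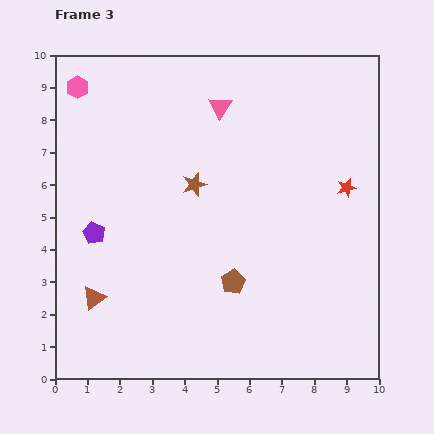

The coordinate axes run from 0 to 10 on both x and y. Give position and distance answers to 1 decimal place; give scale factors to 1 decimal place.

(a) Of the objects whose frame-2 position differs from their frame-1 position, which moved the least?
the pink triangle

(moved 1.4)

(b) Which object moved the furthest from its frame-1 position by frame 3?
the pink hexagon

(moved 7.1; next 6.6)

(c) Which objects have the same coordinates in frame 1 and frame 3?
the purple pentagon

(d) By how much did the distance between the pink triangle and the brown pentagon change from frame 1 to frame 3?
+3.0

Distance in frame 1: 2.4. Distance in frame 3: 5.4.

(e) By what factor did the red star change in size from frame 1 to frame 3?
0.8×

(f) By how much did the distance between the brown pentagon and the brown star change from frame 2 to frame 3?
+0.9

Distance in frame 2: 2.3. Distance in frame 3: 3.2.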